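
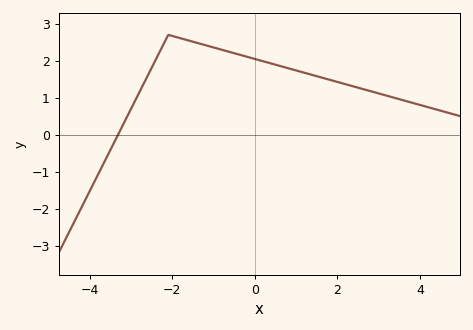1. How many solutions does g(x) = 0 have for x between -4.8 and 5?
1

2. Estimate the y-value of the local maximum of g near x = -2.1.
2.7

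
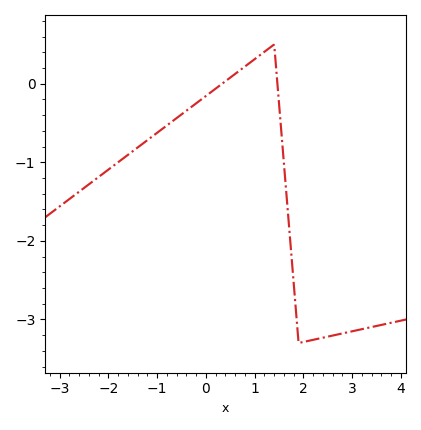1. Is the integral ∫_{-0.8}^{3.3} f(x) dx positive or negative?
negative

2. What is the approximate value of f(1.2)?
0.406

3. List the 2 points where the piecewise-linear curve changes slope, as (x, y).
(1.4, 0.5); (1.9, -3.3)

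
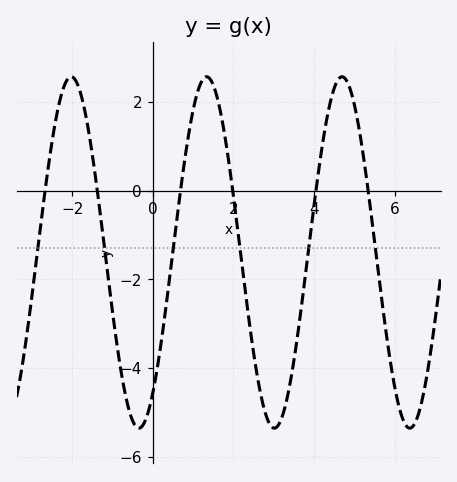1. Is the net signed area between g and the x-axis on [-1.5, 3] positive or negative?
negative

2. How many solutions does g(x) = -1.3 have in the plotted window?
6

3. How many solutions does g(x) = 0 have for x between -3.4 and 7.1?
6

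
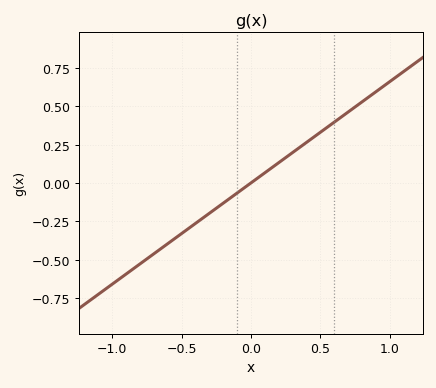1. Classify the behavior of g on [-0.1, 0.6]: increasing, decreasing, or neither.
increasing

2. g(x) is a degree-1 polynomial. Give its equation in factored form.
y = 0.66(x - 0)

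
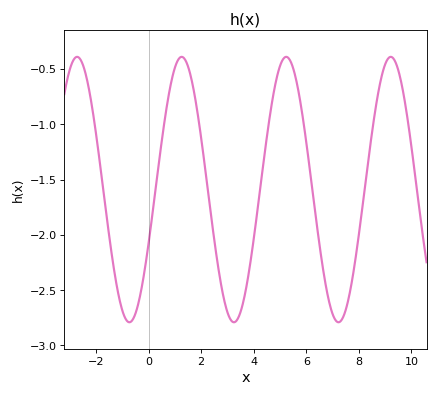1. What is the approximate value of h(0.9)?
-0.6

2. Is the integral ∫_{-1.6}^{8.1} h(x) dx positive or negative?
negative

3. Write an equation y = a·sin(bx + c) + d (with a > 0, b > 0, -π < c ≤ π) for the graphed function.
y = 1.2sin(1.6x - 0.42) - 1.59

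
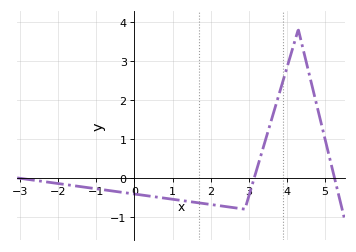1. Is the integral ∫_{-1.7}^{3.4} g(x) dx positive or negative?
negative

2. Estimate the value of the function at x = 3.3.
0.514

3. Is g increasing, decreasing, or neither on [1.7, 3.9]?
neither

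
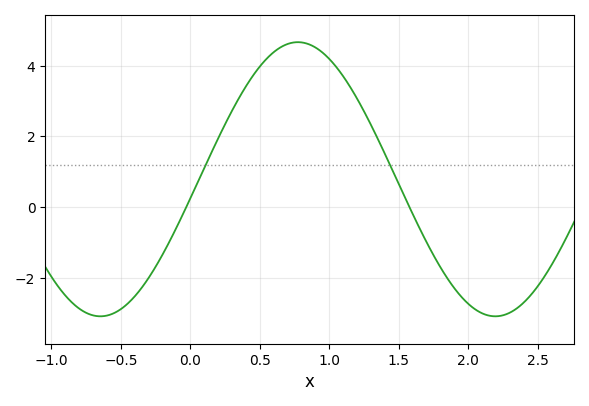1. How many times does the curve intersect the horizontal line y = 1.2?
2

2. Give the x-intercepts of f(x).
-0.03, 1.58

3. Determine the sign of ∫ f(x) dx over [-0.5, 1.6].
positive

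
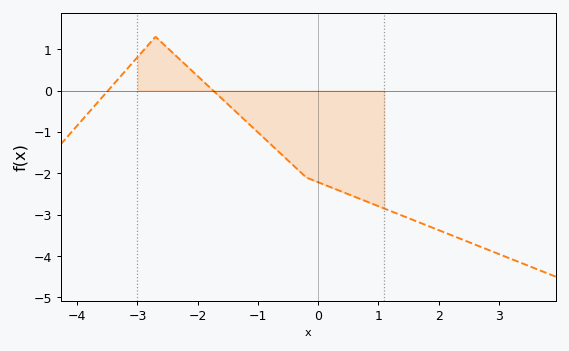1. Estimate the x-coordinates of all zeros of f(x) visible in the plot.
-3.4, -1.8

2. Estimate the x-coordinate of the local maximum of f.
-2.6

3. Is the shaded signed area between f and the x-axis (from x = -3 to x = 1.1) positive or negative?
negative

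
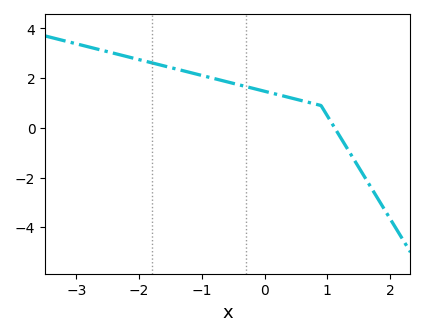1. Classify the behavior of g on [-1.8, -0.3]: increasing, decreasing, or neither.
decreasing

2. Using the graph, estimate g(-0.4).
1.8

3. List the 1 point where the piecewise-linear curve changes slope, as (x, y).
(0.9, 0.9)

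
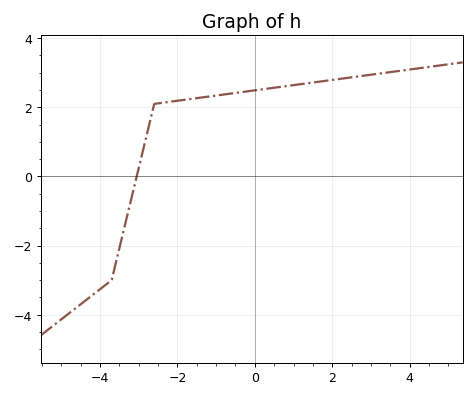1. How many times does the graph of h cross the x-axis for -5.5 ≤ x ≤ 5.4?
1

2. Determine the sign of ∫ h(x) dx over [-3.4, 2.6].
positive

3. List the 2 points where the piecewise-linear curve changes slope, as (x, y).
(-3.7, -3); (-2.6, 2.1)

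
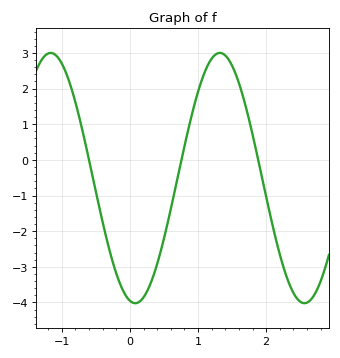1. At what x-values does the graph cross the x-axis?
-0.6, 0.8, 1.9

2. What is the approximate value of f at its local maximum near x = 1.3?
3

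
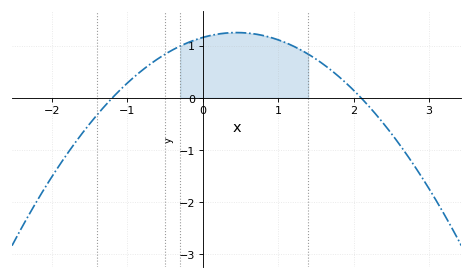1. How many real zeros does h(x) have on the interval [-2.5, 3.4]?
2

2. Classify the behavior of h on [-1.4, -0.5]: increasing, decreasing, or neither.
increasing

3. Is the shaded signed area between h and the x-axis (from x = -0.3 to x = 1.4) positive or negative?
positive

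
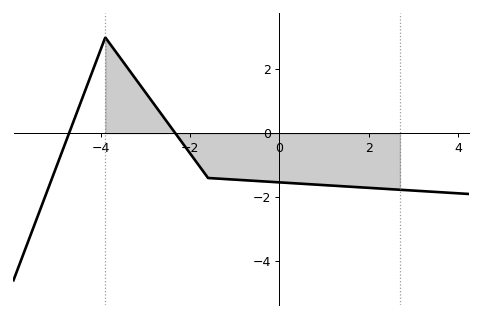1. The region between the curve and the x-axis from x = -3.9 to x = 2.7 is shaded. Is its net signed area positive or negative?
negative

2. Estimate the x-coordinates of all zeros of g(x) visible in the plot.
-4.71, -2.33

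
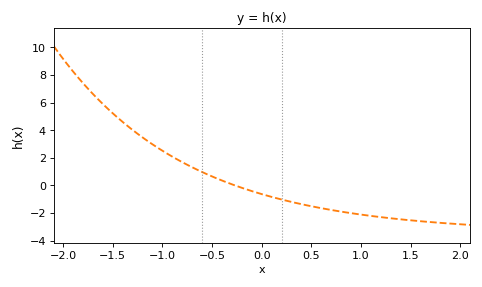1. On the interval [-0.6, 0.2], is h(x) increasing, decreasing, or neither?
decreasing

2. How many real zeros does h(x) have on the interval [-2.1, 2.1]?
1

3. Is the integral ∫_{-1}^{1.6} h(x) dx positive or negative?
negative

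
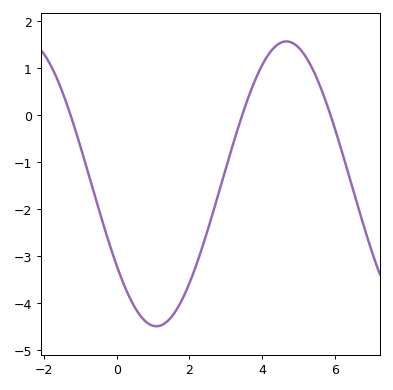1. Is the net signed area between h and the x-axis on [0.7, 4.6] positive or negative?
negative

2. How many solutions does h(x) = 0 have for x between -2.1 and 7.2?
3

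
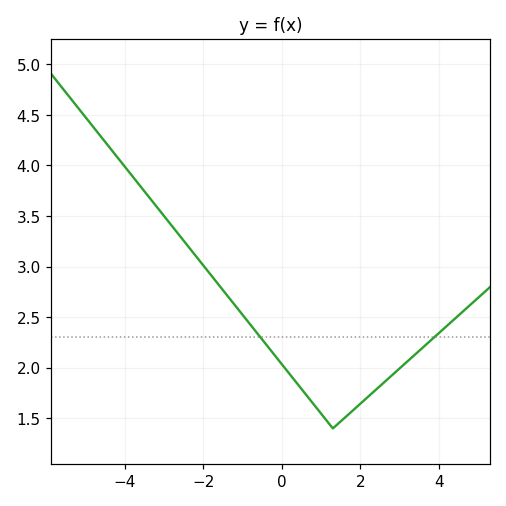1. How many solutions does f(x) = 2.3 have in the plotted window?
2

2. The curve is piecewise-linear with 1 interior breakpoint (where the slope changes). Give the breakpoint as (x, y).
(1.3, 1.4)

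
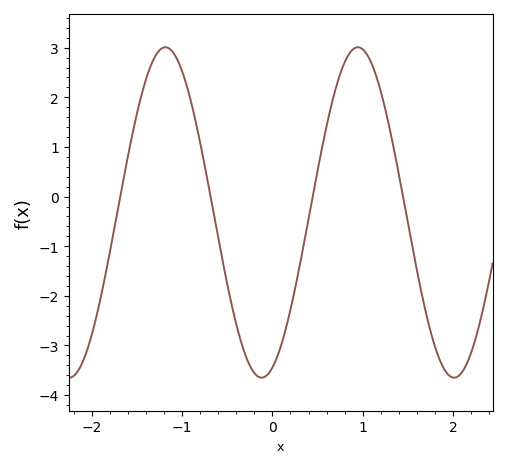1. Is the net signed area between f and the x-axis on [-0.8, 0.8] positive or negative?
negative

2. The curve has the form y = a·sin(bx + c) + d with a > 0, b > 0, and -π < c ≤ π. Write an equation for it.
y = 3.33sin(2.95x - 1.22) - 0.32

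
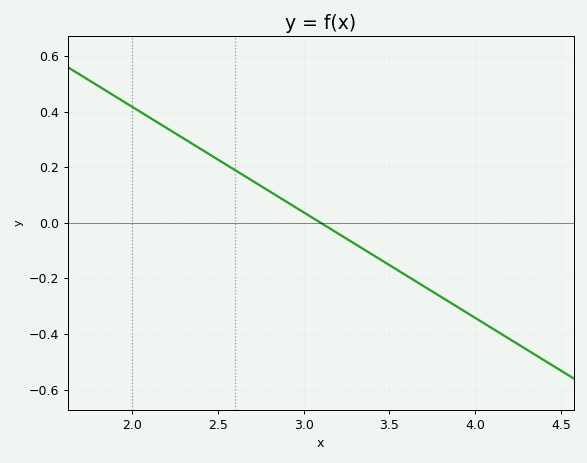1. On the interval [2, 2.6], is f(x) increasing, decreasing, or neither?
decreasing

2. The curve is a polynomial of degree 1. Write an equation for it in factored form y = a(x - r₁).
y = -0.38(x - 3.1)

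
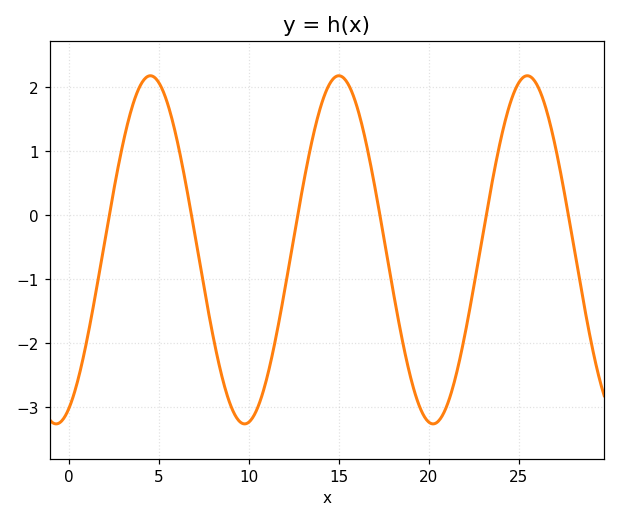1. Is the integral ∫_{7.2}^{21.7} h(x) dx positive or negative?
negative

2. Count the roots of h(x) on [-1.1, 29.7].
6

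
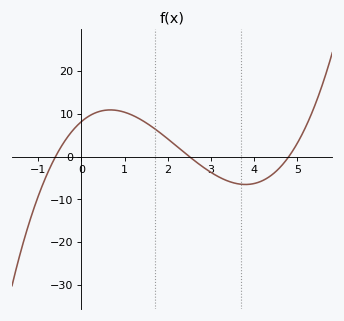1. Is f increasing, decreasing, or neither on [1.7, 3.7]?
decreasing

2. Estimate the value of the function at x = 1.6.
7.22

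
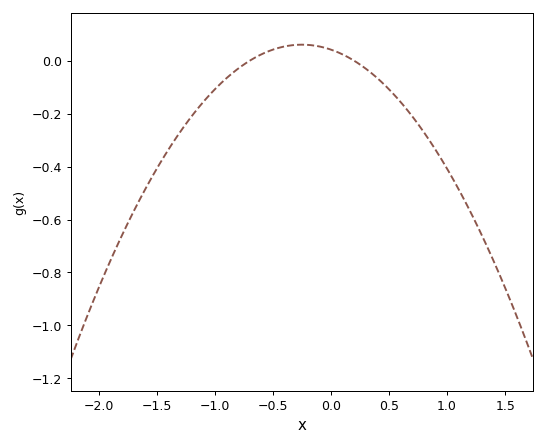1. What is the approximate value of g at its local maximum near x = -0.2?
0.061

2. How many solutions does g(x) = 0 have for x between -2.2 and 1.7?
2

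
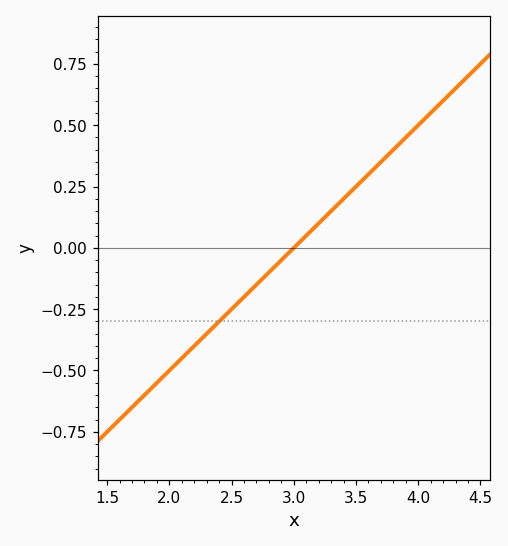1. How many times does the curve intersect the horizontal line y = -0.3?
1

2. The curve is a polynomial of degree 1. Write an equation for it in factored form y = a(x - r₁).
y = 0.5(x - 3)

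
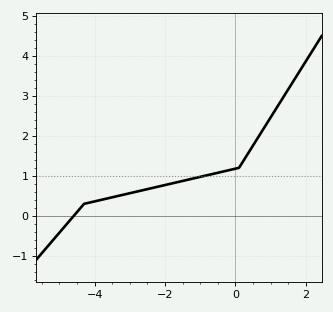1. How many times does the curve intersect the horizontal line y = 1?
1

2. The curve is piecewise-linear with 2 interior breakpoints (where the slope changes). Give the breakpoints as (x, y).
(-4.3, 0.3); (0.1, 1.2)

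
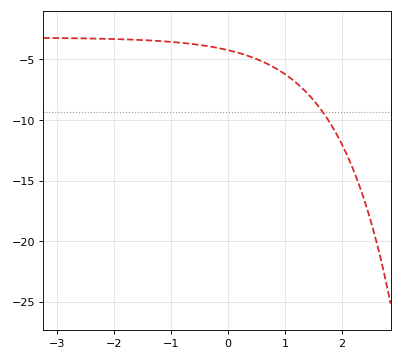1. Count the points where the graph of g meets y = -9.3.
1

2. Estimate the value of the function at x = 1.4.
-8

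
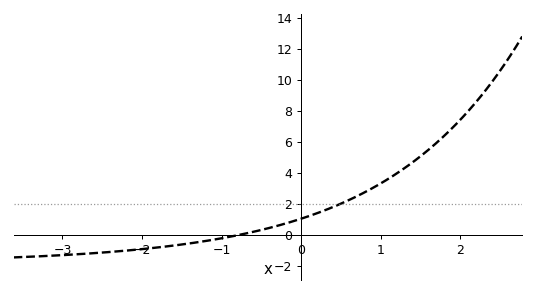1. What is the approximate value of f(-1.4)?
-0.547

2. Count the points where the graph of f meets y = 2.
1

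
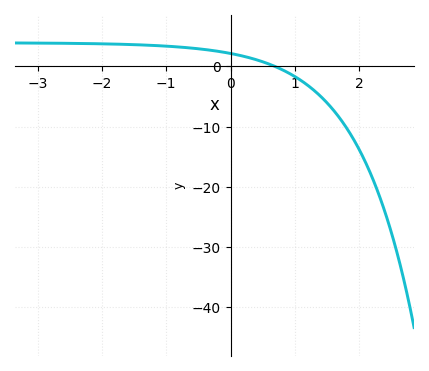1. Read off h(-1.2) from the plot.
3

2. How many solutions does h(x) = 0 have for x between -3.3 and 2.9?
1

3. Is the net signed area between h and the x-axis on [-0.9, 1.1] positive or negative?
positive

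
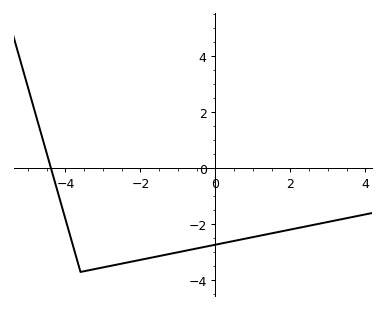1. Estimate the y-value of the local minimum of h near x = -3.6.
-3.7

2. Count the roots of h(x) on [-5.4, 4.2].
1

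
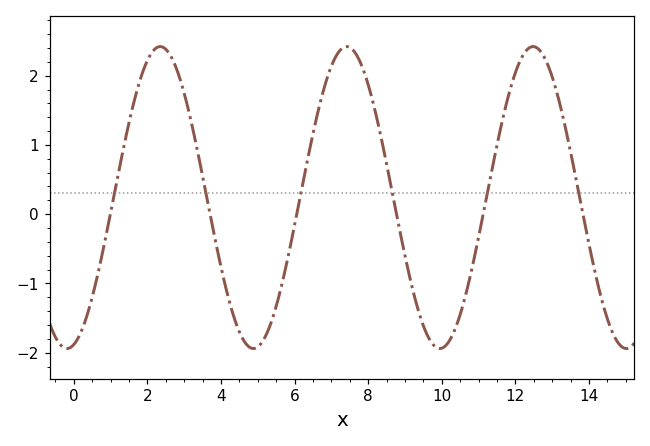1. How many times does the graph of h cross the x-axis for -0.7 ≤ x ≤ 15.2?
6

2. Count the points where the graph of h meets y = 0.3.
6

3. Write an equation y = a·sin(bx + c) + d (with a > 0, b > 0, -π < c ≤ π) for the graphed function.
y = 2.18sin(1.2x - 1.3) + 0.24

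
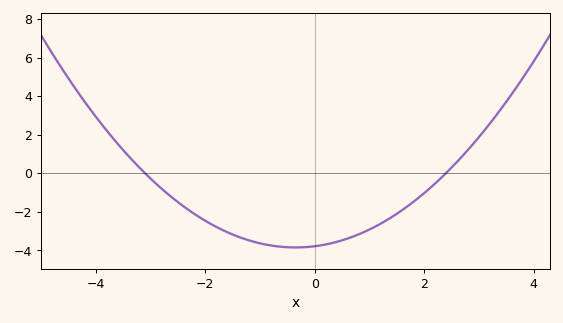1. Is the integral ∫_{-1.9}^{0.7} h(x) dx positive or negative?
negative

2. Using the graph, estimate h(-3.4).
0.887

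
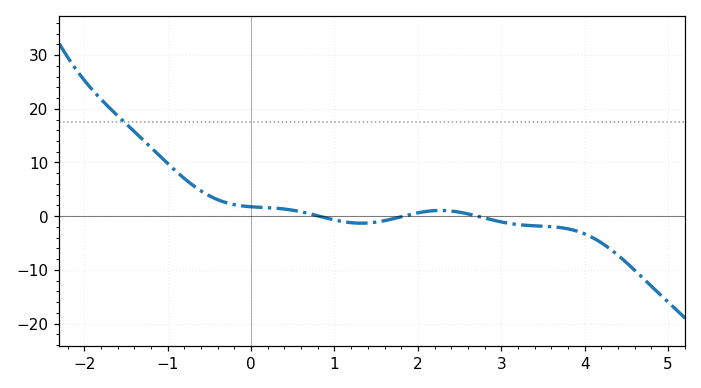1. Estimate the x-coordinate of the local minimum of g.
1.4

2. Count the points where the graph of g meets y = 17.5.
1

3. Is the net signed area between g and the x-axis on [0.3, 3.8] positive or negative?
negative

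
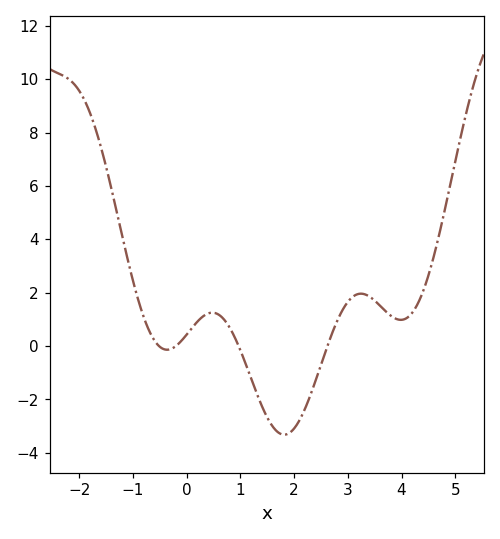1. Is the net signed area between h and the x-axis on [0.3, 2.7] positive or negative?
negative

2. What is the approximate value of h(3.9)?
1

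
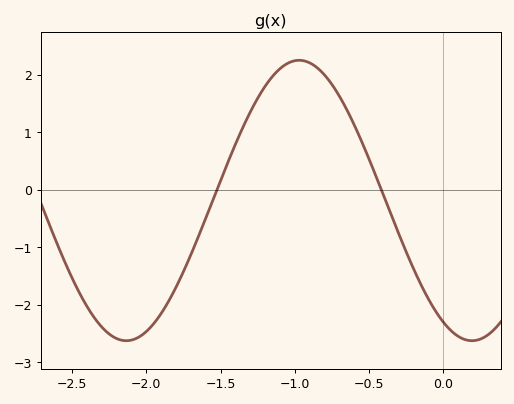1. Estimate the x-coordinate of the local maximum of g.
-0.95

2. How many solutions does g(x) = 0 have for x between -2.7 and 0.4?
2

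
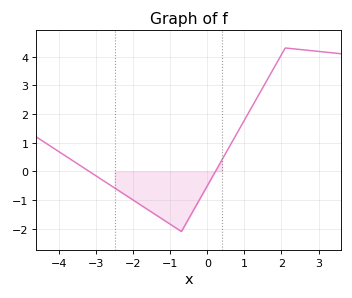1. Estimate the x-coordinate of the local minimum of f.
-0.699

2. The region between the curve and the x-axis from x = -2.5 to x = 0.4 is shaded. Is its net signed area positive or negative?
negative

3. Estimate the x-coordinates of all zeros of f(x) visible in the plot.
-3.19, 0.219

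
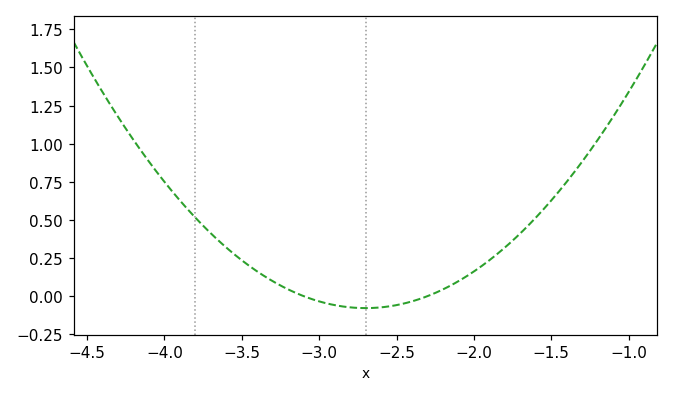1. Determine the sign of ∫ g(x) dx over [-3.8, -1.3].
positive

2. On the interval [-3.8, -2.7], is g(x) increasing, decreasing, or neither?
decreasing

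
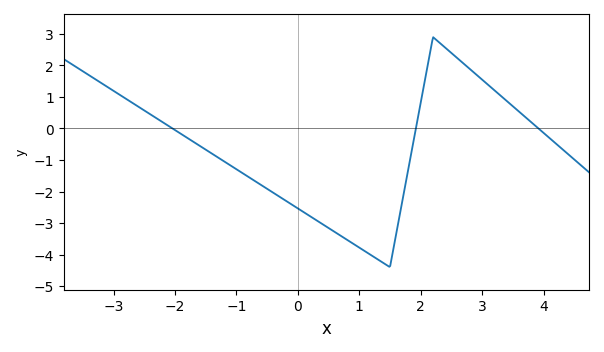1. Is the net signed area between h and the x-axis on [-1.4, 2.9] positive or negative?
negative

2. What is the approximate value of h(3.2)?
1.2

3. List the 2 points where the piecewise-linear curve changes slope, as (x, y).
(1.5, -4.4); (2.2, 2.9)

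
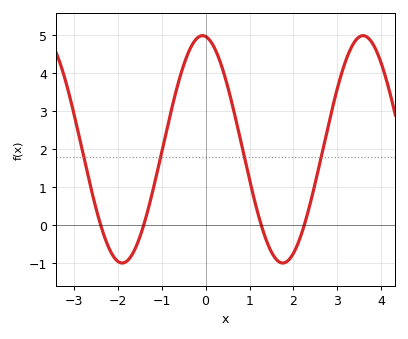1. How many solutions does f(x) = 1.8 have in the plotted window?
4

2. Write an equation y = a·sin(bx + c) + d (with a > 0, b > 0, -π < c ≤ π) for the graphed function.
y = 2.99sin(1.7x + 1.7) + 2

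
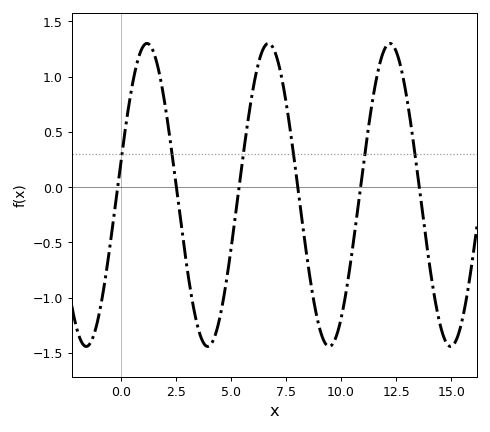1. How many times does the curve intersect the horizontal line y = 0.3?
6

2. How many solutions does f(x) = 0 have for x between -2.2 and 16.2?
6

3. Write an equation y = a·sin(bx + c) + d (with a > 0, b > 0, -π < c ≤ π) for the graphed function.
y = 1.37sin(1.1x + 0.21) - 0.07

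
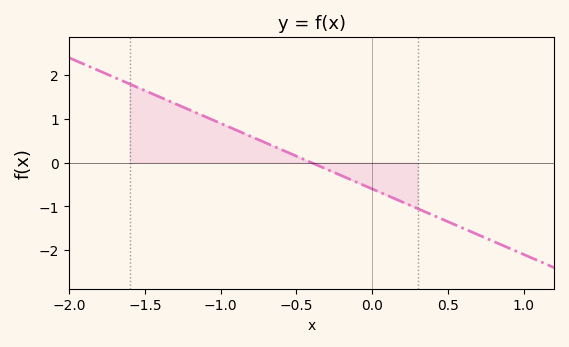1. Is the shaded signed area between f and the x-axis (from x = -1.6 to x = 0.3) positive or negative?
positive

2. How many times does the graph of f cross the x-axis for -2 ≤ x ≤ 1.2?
1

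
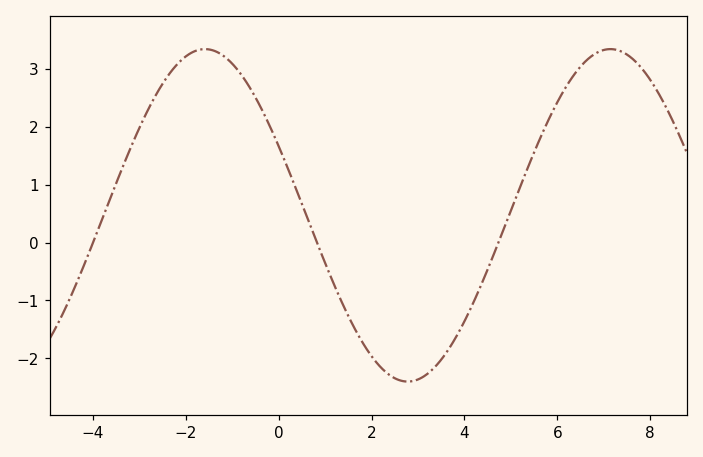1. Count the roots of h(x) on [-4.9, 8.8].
3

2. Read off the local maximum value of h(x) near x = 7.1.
3.3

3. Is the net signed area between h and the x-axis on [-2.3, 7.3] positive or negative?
positive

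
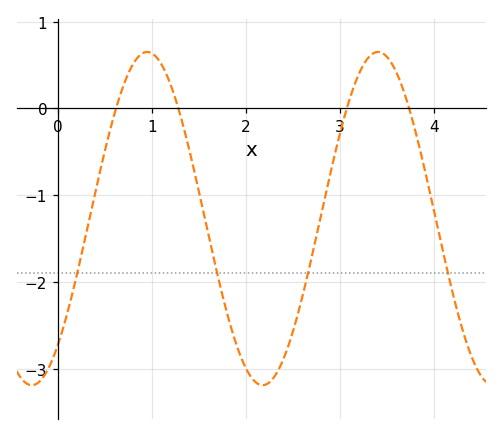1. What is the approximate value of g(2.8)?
-1.2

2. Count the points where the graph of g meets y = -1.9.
4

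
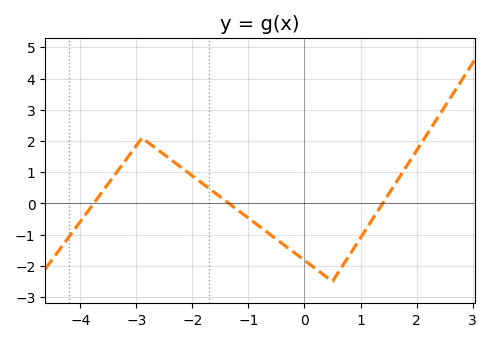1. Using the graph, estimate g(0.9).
-1.4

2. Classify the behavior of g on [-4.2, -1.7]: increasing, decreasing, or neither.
neither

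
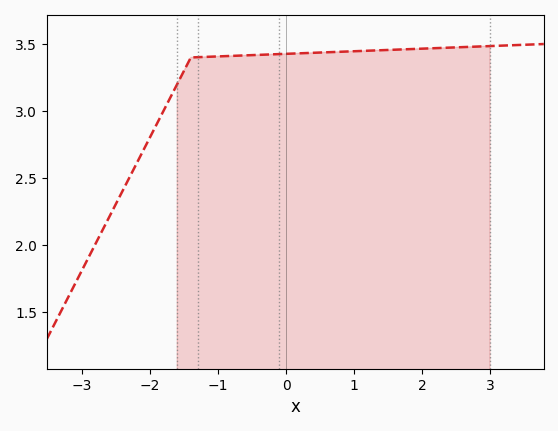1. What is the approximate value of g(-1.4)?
3.4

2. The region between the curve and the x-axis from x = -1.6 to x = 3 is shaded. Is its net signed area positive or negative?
positive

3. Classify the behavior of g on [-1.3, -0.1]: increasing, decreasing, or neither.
increasing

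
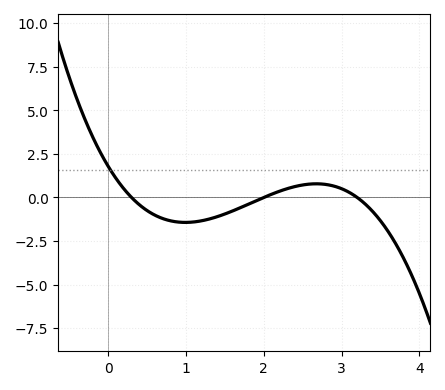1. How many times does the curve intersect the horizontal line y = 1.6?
1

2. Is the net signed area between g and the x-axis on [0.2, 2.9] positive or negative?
negative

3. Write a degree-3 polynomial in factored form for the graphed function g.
y = -0.93(x - 0.3)(x - 2)(x - 3.2)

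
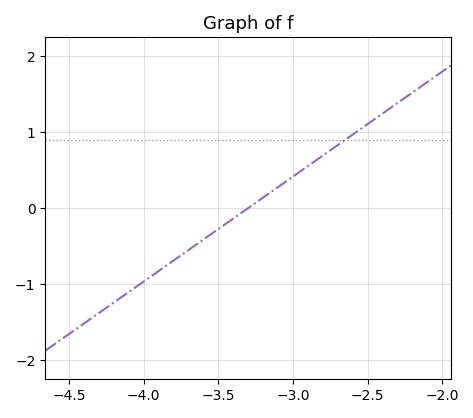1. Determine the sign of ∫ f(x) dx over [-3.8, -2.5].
positive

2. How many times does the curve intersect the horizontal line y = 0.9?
1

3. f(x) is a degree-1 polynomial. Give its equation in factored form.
y = 1.38(x + 3.3)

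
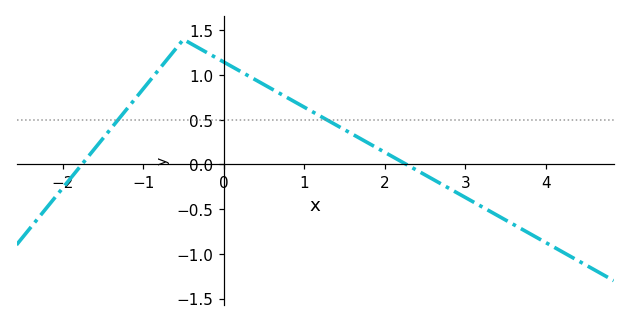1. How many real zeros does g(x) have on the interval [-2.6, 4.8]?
2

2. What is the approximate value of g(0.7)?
0.8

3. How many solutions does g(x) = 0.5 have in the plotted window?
2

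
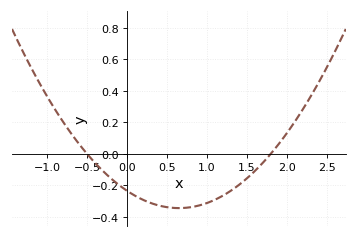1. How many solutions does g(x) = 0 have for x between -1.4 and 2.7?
2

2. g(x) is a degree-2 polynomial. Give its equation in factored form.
y = 0.26(x + 0.5)(x - 1.8)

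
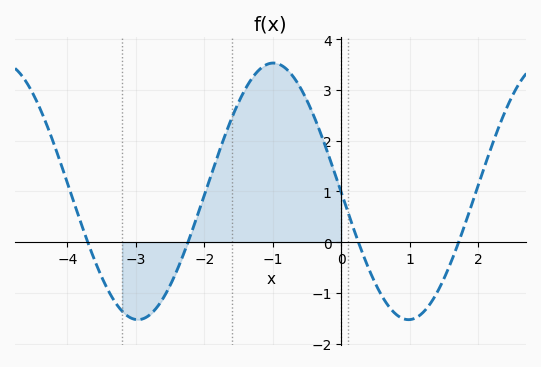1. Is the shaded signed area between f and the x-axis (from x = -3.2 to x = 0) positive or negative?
positive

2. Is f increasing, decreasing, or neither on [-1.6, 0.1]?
neither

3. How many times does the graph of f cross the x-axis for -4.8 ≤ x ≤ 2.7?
4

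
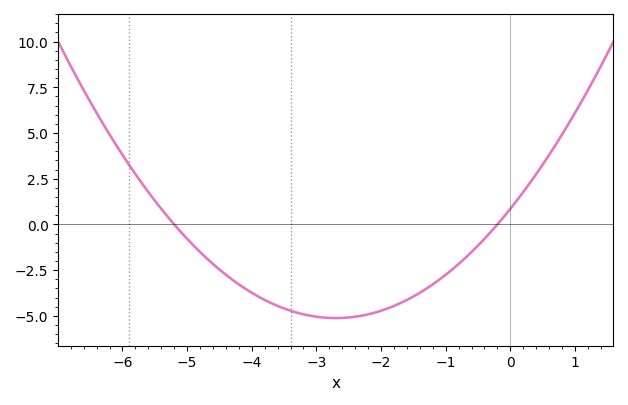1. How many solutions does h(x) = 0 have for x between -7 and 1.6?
2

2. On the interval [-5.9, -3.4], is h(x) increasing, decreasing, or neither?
decreasing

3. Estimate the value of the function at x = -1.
-2.8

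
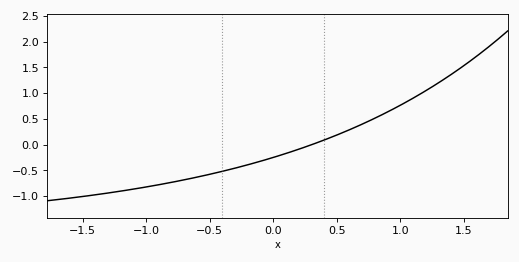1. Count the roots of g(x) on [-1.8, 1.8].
1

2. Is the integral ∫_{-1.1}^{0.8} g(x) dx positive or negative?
negative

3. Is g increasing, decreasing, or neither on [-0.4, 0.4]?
increasing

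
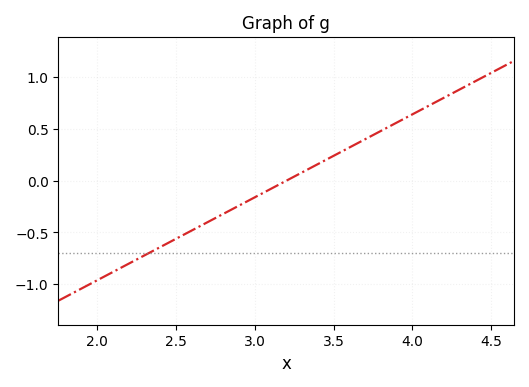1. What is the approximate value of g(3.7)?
0.4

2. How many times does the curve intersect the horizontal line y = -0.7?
1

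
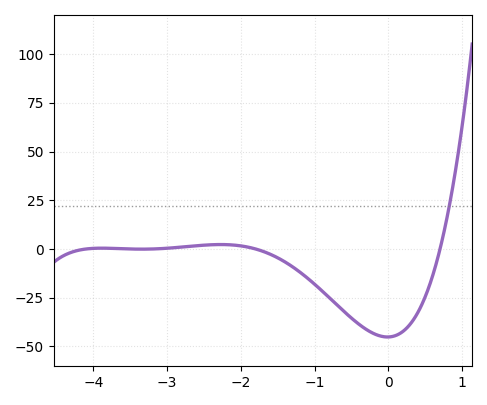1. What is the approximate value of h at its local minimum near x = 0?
-46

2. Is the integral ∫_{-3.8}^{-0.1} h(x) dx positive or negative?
negative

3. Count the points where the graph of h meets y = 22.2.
1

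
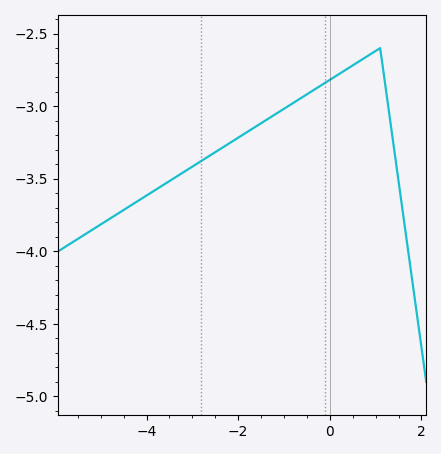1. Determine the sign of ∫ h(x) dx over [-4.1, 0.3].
negative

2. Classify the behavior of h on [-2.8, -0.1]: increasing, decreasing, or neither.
increasing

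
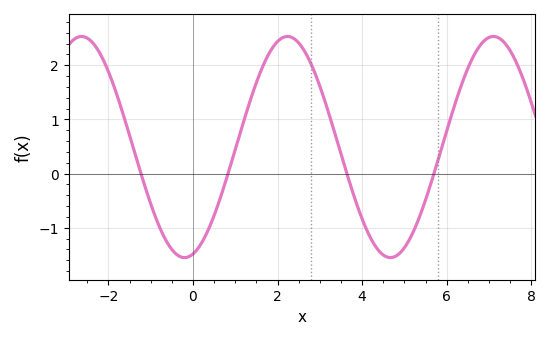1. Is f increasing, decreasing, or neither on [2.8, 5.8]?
neither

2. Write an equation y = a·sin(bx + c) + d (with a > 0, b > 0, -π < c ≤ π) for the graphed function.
y = 2.04sin(1.29x - 1.31) + 0.49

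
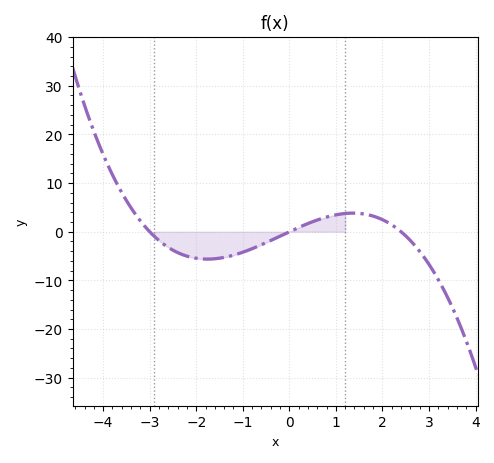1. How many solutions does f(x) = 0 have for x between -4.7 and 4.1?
3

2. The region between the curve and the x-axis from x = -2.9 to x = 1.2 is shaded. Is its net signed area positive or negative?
negative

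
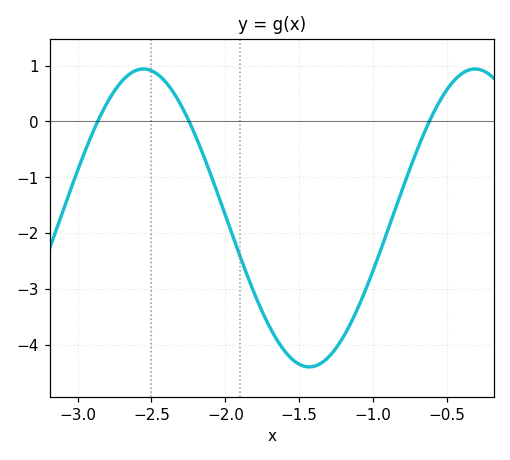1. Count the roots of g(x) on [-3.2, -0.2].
3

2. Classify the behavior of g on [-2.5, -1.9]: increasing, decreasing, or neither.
decreasing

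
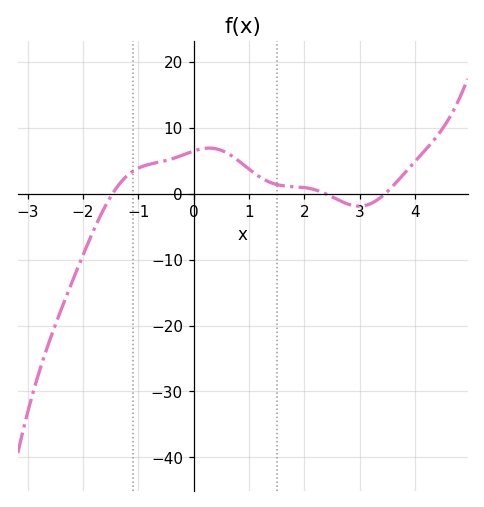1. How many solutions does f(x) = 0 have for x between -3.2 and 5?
3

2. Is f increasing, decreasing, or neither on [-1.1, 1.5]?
neither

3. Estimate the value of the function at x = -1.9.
-7.29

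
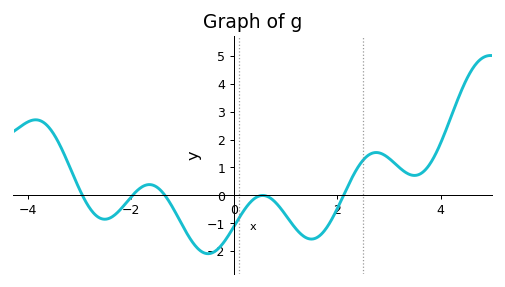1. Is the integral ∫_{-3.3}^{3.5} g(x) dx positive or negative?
negative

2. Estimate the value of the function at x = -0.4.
-2.04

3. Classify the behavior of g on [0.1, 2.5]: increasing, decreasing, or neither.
neither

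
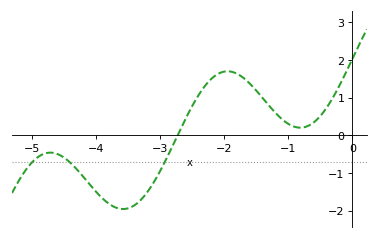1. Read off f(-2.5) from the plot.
0.8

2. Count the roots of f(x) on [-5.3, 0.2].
1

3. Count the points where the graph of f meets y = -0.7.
3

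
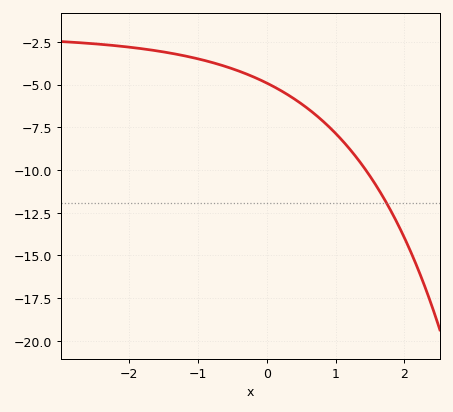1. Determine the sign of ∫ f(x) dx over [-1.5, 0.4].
negative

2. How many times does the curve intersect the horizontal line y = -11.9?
1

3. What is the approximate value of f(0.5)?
-6.12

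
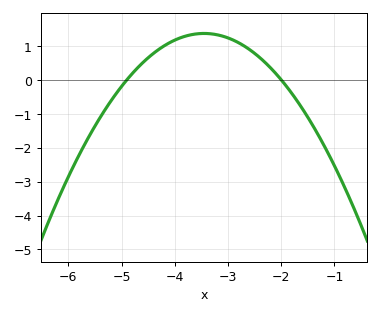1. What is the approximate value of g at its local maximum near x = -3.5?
1.4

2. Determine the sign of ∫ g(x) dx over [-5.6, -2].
positive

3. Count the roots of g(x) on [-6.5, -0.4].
2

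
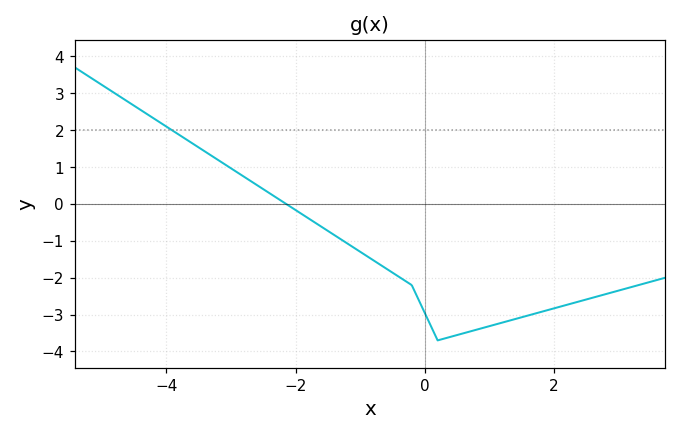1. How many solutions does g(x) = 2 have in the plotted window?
1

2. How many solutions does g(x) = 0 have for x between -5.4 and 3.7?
1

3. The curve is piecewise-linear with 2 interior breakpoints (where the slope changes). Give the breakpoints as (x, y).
(-0.2, -2.2); (0.2, -3.7)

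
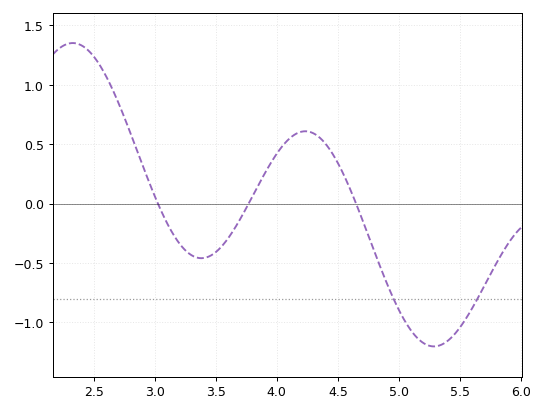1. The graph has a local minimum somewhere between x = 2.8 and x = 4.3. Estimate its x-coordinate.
3.38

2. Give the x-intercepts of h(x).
3.03, 3.77, 4.65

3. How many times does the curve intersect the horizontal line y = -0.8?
2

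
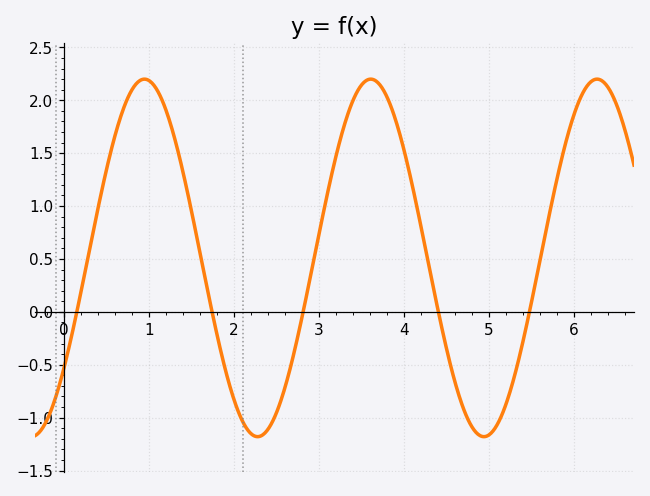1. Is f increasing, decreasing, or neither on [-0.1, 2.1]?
neither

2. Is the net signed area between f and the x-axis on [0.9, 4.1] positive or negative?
positive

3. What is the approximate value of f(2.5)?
-0.951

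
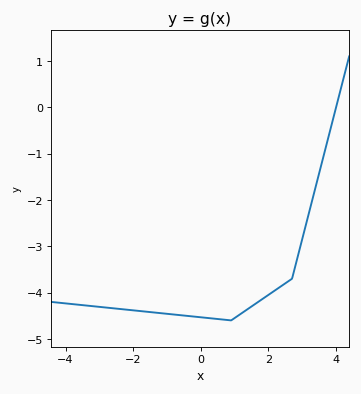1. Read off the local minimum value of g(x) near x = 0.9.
-4.6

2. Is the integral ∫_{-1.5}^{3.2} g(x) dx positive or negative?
negative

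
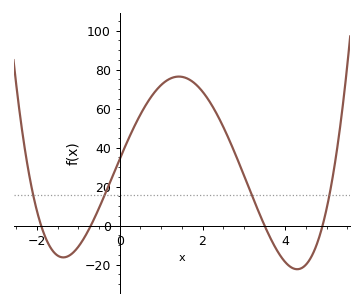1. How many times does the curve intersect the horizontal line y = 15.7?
4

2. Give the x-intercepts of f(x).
-1.9, -0.7, 3.5, 4.9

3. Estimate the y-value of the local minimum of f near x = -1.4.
-16.3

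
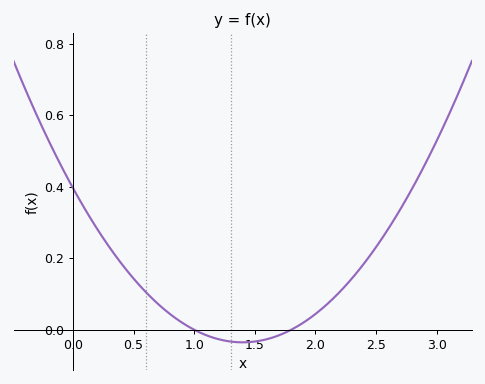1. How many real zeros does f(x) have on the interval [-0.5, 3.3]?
2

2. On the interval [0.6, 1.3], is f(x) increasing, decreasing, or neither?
decreasing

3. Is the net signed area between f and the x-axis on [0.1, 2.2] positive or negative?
positive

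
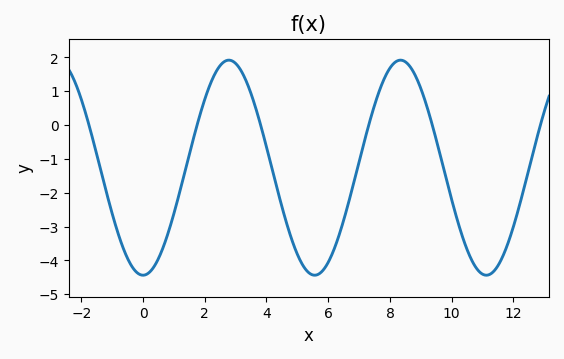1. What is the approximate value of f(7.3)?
0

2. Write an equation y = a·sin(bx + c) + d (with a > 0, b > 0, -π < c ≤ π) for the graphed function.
y = 3.18sin(1.1x - 1.6) - 1.26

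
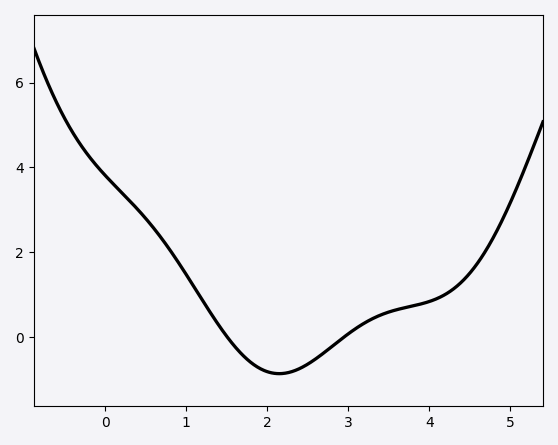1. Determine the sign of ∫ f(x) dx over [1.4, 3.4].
negative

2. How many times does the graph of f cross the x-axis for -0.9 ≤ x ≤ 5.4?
2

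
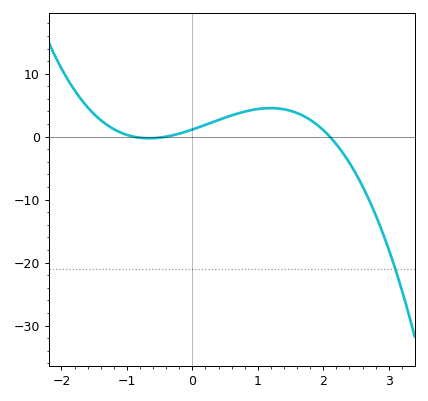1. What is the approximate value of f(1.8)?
3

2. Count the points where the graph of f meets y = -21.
1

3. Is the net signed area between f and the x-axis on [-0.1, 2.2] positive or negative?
positive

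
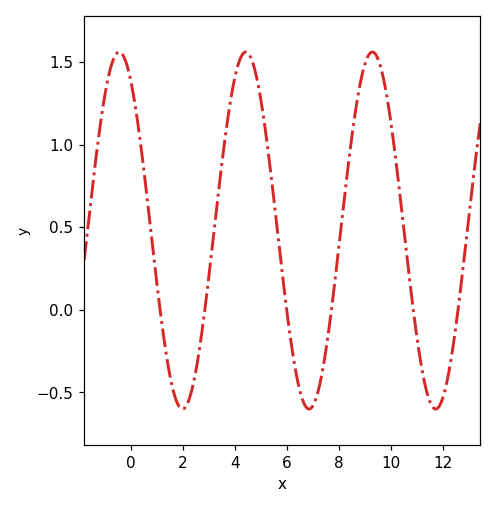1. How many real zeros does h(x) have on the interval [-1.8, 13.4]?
6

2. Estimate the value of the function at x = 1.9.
-0.6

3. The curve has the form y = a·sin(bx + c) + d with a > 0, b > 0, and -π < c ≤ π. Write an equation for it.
y = 1.08sin(1.3x + 2.2) + 0.48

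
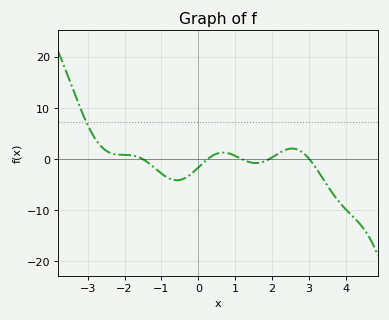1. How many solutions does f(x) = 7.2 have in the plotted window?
1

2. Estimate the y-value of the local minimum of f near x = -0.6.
-4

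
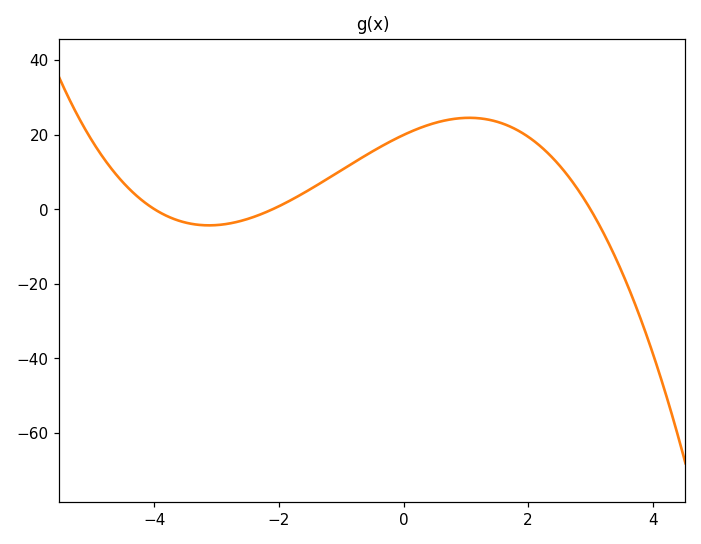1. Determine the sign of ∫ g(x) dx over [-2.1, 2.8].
positive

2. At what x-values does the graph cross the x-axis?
-4, -2.1, 3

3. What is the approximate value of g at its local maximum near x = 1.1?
24.5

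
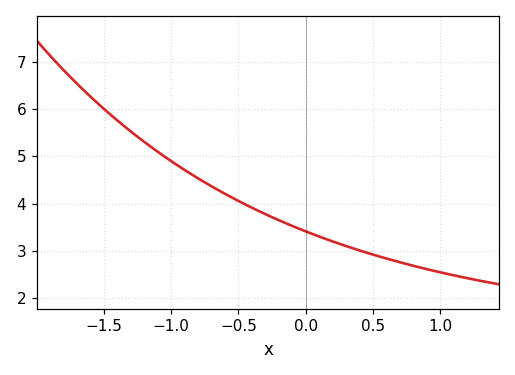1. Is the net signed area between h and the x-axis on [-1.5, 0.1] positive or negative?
positive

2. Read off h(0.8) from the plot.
2.7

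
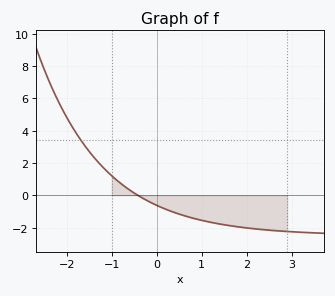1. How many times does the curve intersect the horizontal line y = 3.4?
1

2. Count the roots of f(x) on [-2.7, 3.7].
1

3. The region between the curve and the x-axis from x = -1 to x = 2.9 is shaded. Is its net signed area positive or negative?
negative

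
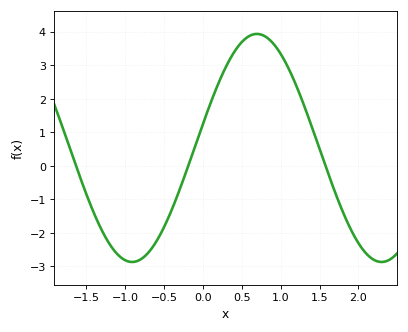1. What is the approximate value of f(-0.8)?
-2.8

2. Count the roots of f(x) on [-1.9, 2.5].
3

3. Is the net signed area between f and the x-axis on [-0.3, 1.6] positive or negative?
positive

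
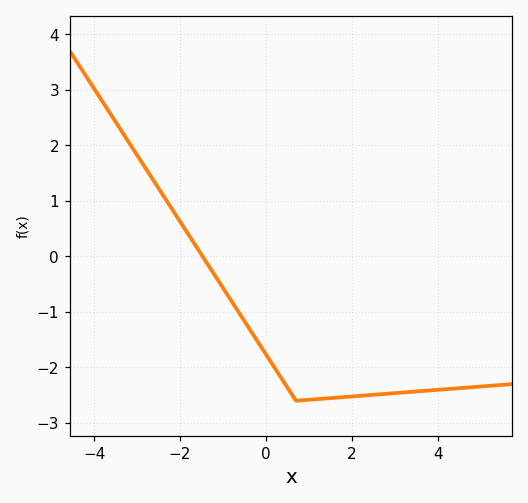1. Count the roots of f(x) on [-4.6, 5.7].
1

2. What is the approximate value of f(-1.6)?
0.15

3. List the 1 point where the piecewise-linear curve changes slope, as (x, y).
(0.7, -2.6)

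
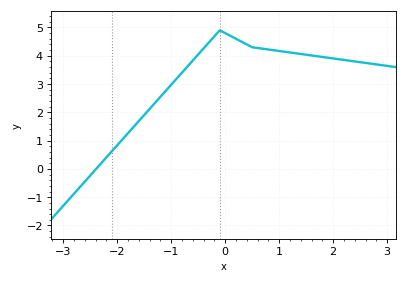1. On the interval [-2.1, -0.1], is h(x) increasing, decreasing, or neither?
increasing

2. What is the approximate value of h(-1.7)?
1.5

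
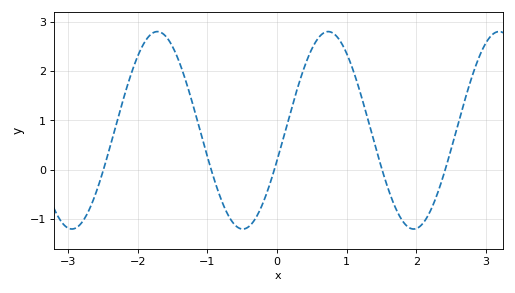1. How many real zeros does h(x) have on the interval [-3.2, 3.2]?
5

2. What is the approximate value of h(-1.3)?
1.75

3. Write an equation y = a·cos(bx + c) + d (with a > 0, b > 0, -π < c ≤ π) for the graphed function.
y = 2cos(2.56x - 1.88) + 0.8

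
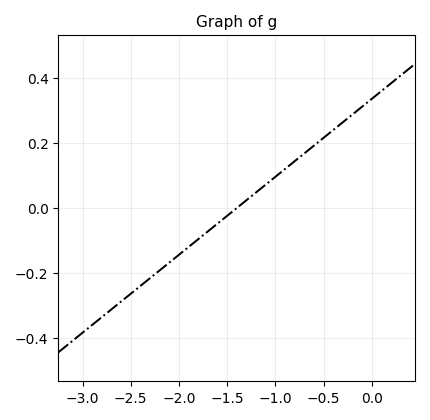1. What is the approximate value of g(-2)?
-0.144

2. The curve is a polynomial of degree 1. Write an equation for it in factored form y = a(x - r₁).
y = 0.24(x + 1.4)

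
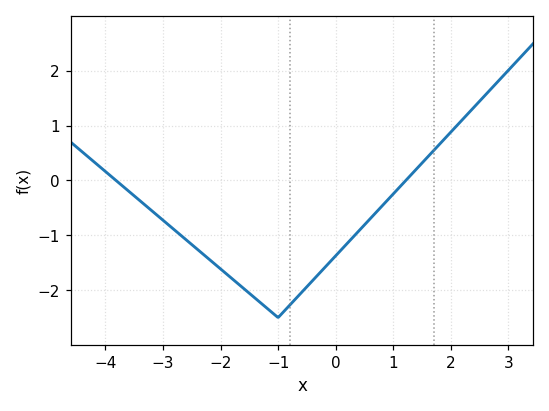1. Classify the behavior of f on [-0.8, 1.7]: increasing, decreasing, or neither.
increasing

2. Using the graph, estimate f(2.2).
1.11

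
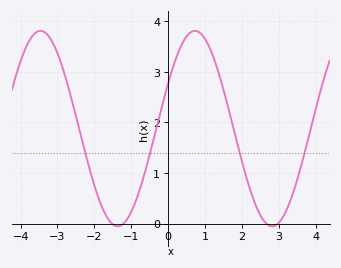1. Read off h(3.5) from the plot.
0.9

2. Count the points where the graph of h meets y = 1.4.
4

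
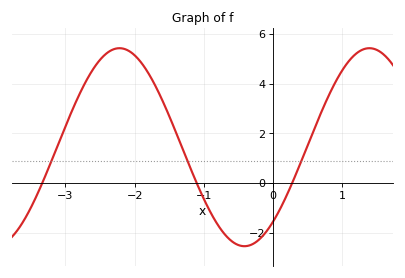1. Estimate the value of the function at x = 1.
4.54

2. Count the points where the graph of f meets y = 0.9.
3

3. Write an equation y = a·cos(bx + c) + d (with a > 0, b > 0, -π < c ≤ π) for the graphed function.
y = 3.99cos(1.74x - 2.42) + 1.44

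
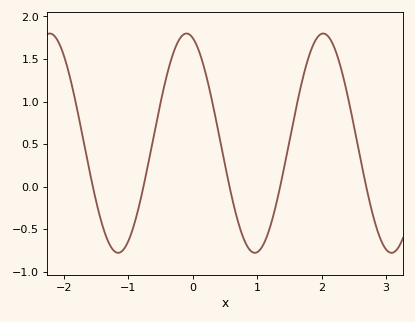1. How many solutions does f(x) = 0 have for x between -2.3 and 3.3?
5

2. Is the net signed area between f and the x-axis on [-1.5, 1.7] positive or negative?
positive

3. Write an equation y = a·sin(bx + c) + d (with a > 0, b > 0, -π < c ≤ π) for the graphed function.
y = 1.29sin(2.96x + 1.86) + 0.51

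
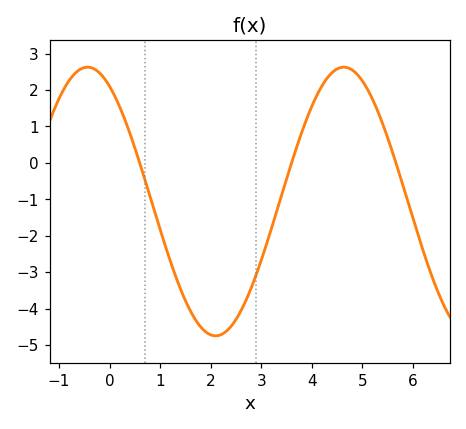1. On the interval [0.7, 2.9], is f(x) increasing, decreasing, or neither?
neither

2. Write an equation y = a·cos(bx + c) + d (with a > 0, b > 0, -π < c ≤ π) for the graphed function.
y = 3.69cos(1.2x + 0.54) - 1.06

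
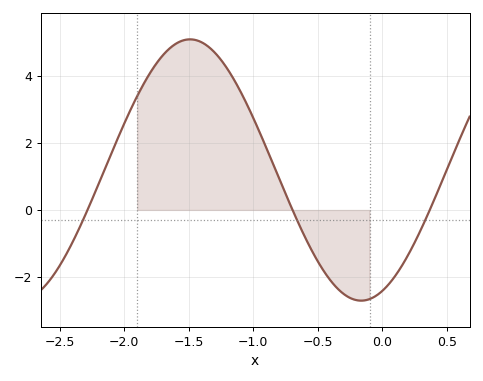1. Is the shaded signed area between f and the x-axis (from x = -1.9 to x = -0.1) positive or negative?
positive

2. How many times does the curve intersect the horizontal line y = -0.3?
3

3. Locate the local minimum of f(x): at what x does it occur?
-0.15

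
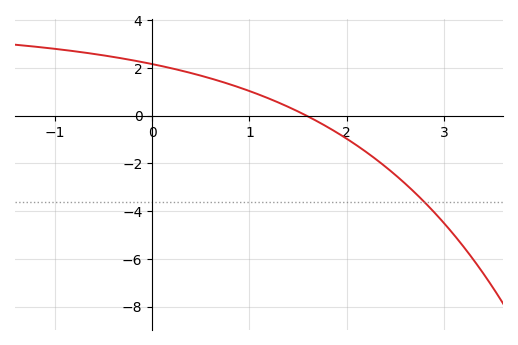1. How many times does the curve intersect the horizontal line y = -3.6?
1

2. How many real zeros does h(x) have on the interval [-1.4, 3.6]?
1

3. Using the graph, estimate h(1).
1.03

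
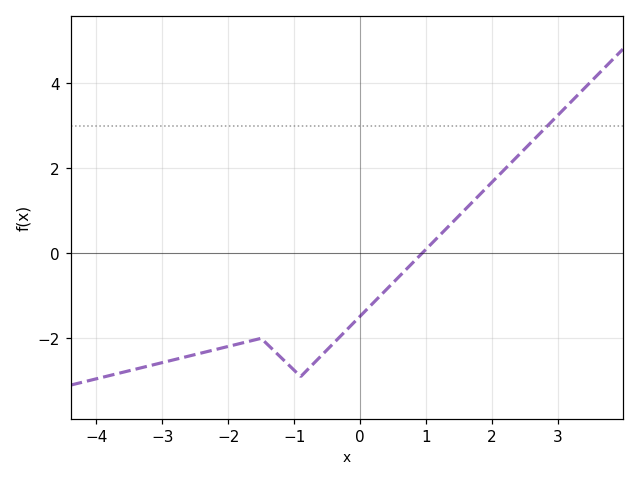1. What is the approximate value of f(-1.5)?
-2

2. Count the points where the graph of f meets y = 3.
1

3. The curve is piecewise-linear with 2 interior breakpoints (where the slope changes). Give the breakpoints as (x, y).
(-1.5, -2); (-0.9, -2.9)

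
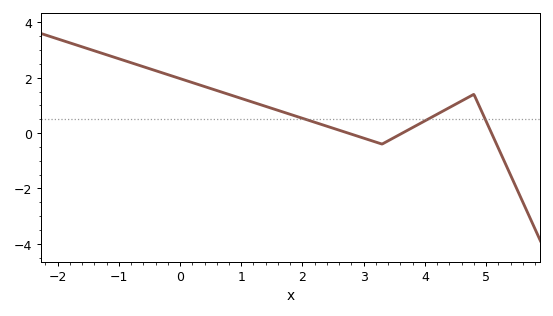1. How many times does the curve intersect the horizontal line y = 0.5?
3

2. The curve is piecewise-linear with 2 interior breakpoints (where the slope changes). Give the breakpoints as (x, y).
(3.3, -0.4); (4.8, 1.4)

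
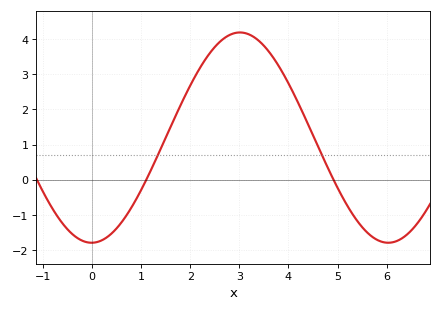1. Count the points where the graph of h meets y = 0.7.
2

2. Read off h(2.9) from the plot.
4.17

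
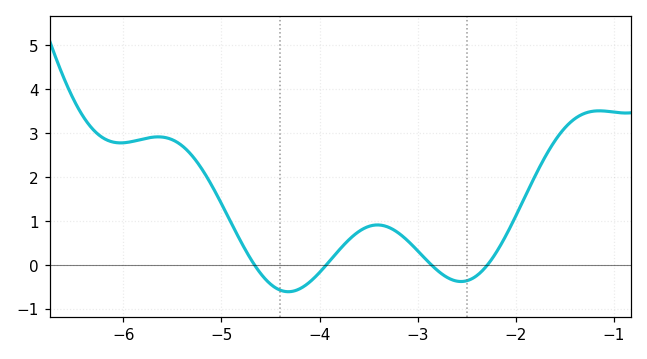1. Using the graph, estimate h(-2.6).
-0.4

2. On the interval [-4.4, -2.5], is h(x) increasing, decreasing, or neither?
neither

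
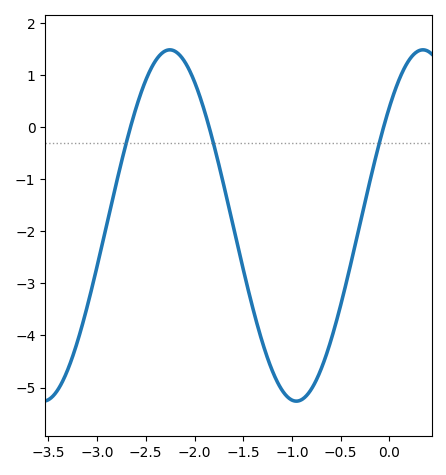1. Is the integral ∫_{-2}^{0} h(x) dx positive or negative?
negative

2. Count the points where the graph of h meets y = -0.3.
3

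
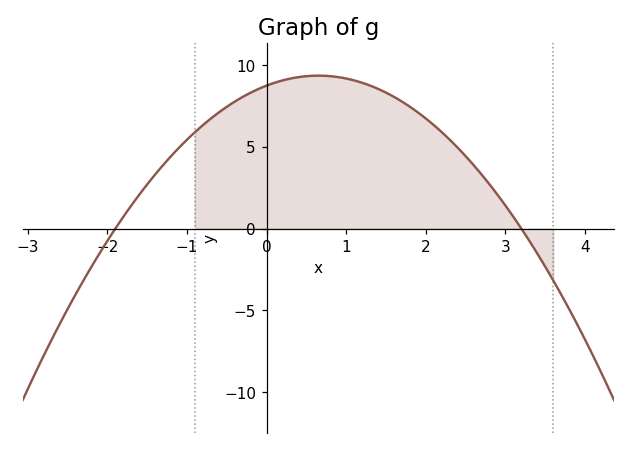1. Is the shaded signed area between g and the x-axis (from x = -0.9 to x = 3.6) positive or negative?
positive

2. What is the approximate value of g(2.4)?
4.95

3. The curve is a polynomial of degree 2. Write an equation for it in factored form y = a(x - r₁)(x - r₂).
y = -1.44(x + 1.9)(x - 3.2)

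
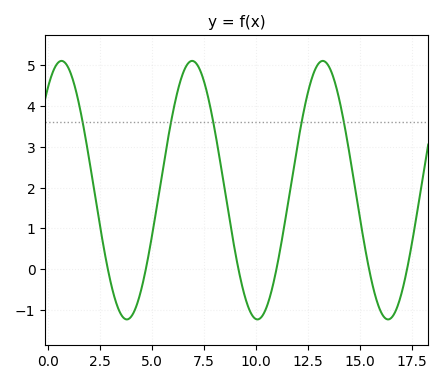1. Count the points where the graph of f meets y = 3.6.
5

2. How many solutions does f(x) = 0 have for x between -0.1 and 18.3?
6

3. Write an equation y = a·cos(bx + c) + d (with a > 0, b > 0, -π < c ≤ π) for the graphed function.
y = 3.17cos(1x - 0.65) + 1.94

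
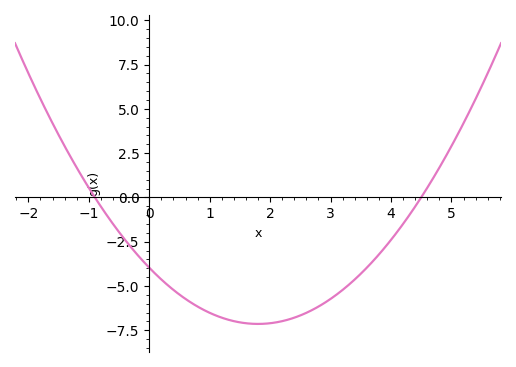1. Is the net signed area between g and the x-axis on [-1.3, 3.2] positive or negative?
negative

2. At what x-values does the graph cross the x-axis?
-0.8, 4.4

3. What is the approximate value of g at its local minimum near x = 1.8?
-7.2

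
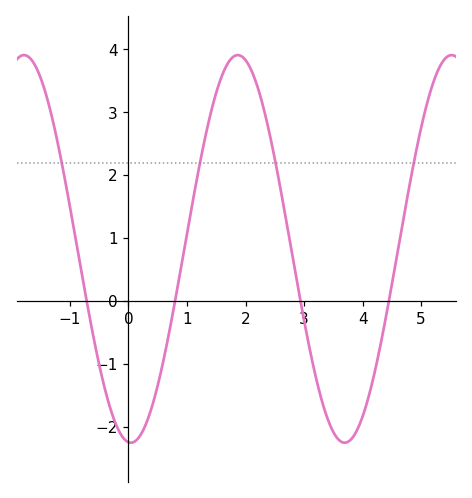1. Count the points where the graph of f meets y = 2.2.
4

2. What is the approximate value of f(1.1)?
1.6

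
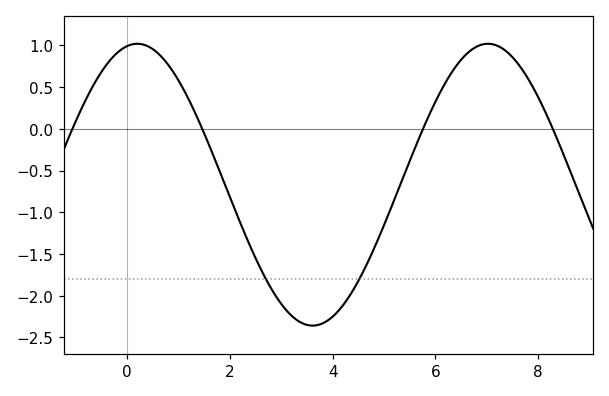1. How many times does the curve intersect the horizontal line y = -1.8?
2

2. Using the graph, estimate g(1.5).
-0.05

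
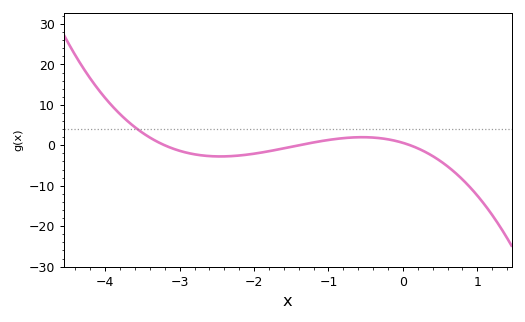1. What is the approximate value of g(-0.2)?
1.48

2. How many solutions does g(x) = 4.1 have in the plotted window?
1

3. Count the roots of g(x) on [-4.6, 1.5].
3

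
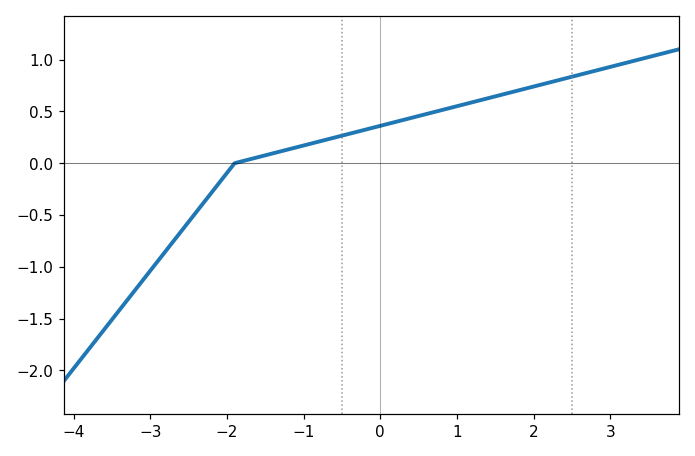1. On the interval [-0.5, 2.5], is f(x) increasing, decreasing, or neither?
increasing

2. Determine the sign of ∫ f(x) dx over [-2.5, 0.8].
positive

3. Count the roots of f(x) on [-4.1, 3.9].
1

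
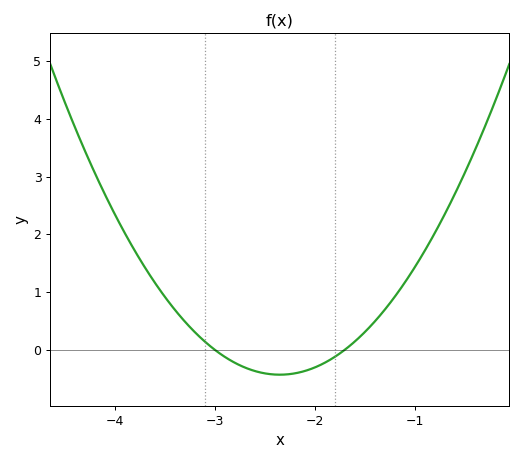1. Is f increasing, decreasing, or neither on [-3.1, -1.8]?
neither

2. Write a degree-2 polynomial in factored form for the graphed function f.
y = 1.02(x + 3)(x + 1.7)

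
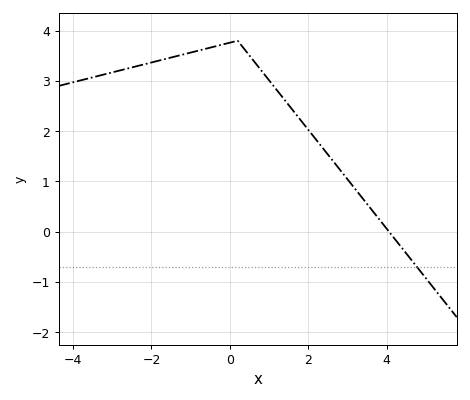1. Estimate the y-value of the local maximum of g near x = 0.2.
3.8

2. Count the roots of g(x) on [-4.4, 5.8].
1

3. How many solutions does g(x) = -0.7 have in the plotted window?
1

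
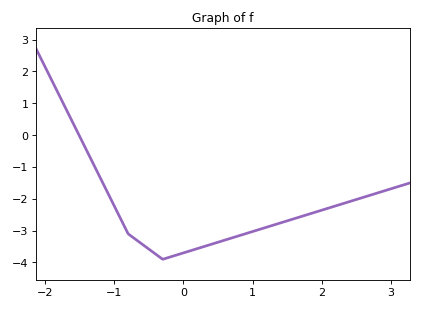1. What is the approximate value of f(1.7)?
-2.6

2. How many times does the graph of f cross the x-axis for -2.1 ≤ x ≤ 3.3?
1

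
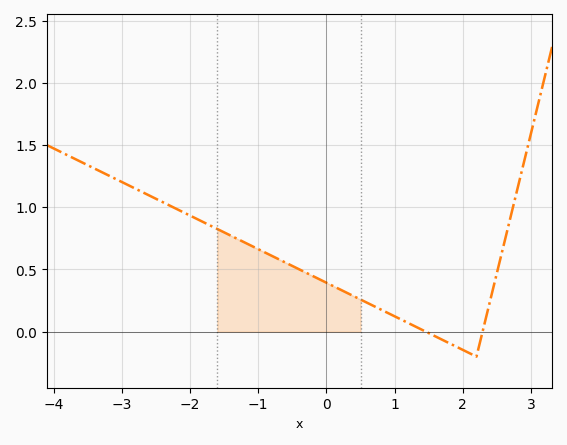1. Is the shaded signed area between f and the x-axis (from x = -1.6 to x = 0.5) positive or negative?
positive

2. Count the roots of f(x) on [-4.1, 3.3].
2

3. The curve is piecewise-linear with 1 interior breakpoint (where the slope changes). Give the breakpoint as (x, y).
(2.2, -0.2)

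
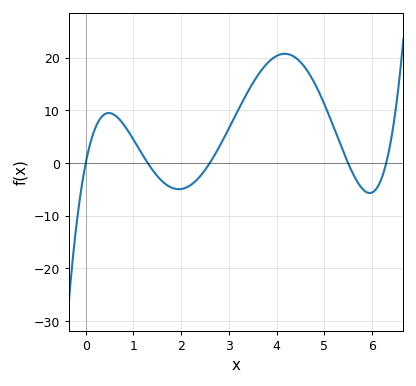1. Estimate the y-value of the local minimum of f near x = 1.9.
-4.96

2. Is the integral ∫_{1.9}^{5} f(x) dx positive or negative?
positive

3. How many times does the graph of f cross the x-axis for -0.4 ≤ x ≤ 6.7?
5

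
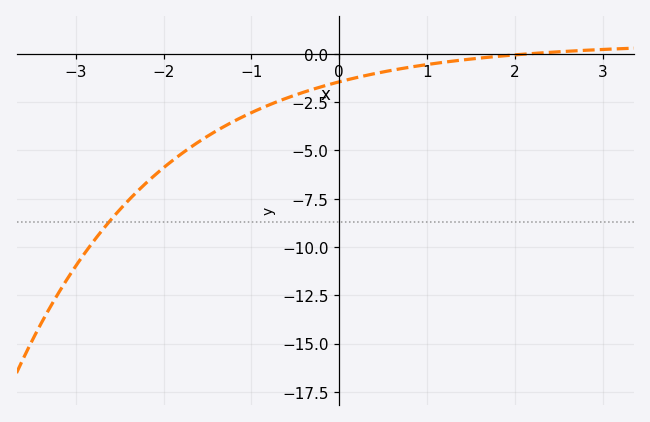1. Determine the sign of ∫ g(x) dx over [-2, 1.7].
negative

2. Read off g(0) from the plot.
-1.45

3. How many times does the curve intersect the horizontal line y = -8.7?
1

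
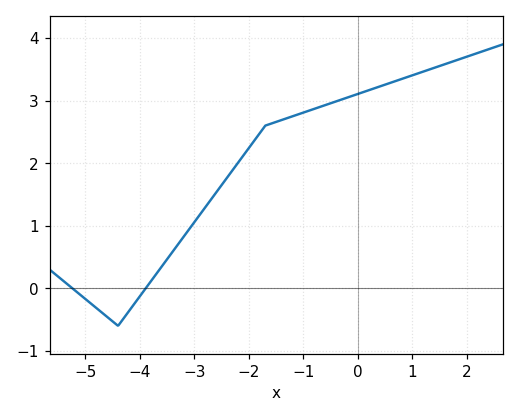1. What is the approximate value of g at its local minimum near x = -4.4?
-0.599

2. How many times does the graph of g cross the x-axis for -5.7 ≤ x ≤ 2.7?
2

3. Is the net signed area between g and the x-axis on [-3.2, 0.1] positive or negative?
positive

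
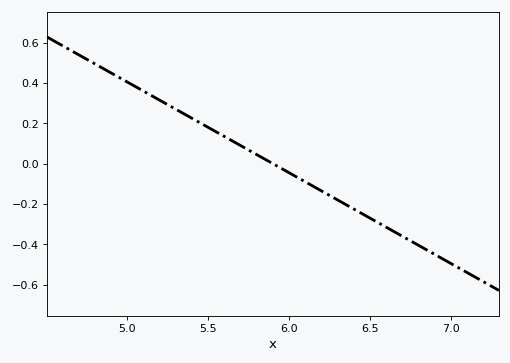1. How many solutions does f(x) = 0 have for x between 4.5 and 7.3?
1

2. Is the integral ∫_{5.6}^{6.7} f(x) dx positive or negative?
negative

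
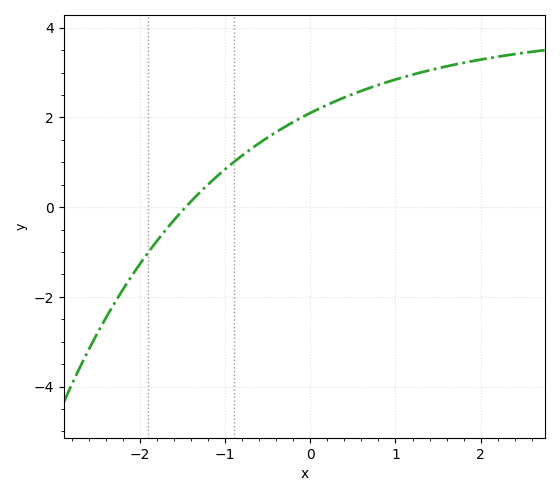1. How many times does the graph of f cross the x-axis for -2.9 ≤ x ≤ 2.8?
1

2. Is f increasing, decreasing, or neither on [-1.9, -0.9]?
increasing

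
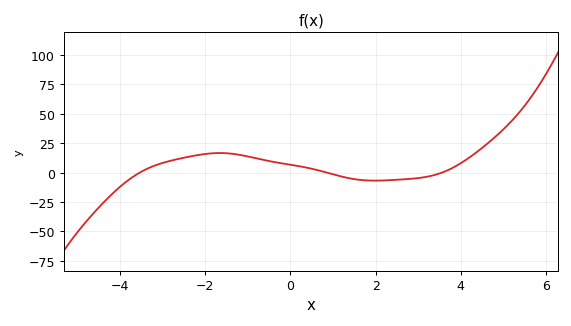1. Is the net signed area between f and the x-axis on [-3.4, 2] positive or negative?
positive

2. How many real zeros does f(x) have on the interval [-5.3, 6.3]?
3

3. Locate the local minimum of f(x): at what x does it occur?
1.98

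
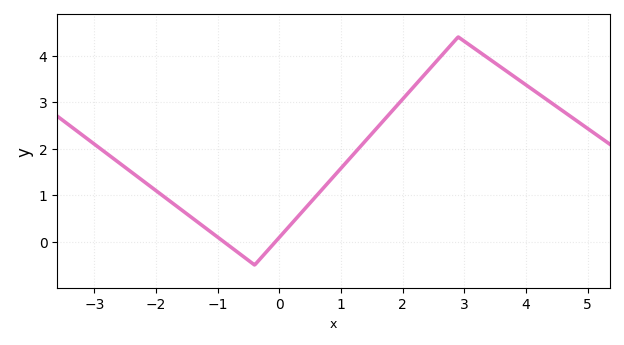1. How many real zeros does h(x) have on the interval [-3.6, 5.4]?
2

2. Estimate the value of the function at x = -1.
0.1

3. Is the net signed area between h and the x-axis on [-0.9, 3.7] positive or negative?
positive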